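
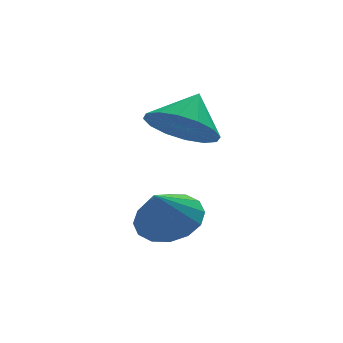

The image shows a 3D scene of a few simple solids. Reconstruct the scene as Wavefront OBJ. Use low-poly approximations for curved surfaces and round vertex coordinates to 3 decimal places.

v -1.507 -3.247 -1.093
v -0.651 -3.155 -0.625
v -2.053 -3.773 0.013
v -0.895 -2.719 -0.539
v -1.304 -2.424 -0.601
v -1.767 -2.351 -0.795
v -2.16 -2.517 -1.068
v -2.378 -2.879 -1.348
v -2.363 -3.34 -1.56
v -2.119 -3.776 -1.646
v -1.71 -4.07 -1.584
v -1.247 -4.144 -1.39
v -0.854 -3.978 -1.117
v -0.635 -3.615 -0.837
v -0.922 -2.407 1.795
v -0.207 -2.073 1.043
v -0.238 -1.733 2.745
v -0.607 -1.676 1.05
v -1.092 -1.474 1.257
v -1.532 -1.523 1.608
v -1.808 -1.809 2.009
v -1.846 -2.254 2.352
v -1.637 -2.741 2.547
v -1.236 -3.138 2.54
v -0.751 -3.339 2.334
v -0.312 -3.29 1.983
v -0.036 -3.005 1.582
v 0.003 -2.559 1.238
f 2 1 4
f 2 4 3
f 4 1 5
f 4 5 3
f 5 1 6
f 5 6 3
f 6 1 7
f 6 7 3
f 7 1 8
f 7 8 3
f 8 1 9
f 8 9 3
f 9 1 10
f 9 10 3
f 10 1 11
f 10 11 3
f 11 1 12
f 11 12 3
f 12 1 13
f 12 13 3
f 13 1 14
f 13 14 3
f 14 1 2
f 14 2 3
f 16 15 18
f 16 18 17
f 18 15 19
f 18 19 17
f 19 15 20
f 19 20 17
f 20 15 21
f 20 21 17
f 21 15 22
f 21 22 17
f 22 15 23
f 22 23 17
f 23 15 24
f 23 24 17
f 24 15 25
f 24 25 17
f 25 15 26
f 25 26 17
f 26 15 27
f 26 27 17
f 27 15 28
f 27 28 17
f 28 15 16
f 28 16 17



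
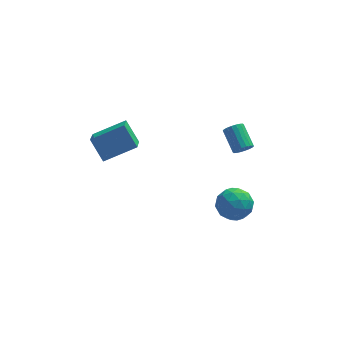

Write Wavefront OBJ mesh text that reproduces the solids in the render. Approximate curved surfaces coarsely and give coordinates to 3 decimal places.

v 1.725 -2.642 -2.83
v 2.696 -2.312 -3.291
v 2.544 -4.128 -2.169
v 3.515 -3.798 -2.63
v 3.08 -3.226 -1.764
v 2.574 -2.308 -2.172
v 2.666 -4.132 -3.288
v 2.16 -3.214 -3.696
v 3.278 -3.232 -3.574
v 3.534 -2.673 -2.632
v 1.706 -3.767 -2.828
v 1.962 -3.208 -1.886
v 2.139 -2.347 -3.118
v 3.101 -4.093 -2.342
v 2.846 -3.757 -1.833
v 3.417 -3.563 -2.104
v 2.067 -2.345 -2.461
v 2.638 -2.15 -2.732
v 2.864 -2.688 -1.834
v 2.602 -4.29 -2.728
v 3.173 -4.095 -2.999
v 1.823 -2.877 -3.356
v 2.394 -2.683 -3.627
v 2.376 -3.752 -3.626
v 3.052 -2.693 -3.555
v 3.533 -3.567 -3.167
v 3.034 -3.763 -3.554
v 2.736 -3.224 -3.794
v 3.202 -2.364 -3.002
v 3.684 -3.238 -2.614
v 3.428 -2.902 -2.105
v 3.13 -2.362 -2.345
v 3.544 -2.906 -3.168
v 1.556 -3.202 -2.846
v 2.038 -4.076 -2.458
v 2.11 -4.078 -3.115
v 1.812 -3.538 -3.355
v 1.707 -2.873 -2.293
v 2.188 -3.747 -1.905
v 2.504 -3.216 -1.666
v 2.206 -2.677 -1.906
v 1.696 -3.534 -2.292
v 3.724 1.916 -2.901
v 4.092 1.727 -2.413
v 3.643 3.036 -1.57
v 3.276 3.224 -2.059
v 4.27 1.887 -2.567
v 3.821 3.196 -1.725
v 4.339 2.053 -2.788
v 3.89 3.362 -1.945
v 4.287 2.192 -3.031
v 3.838 3.501 -2.189
v 4.123 2.276 -3.249
v 3.674 3.585 -2.406
v 3.881 2.289 -3.397
v 3.432 3.597 -2.555
v 3.607 2.227 -3.448
v 3.158 3.536 -2.605
v 3.357 2.104 -3.39
v 2.908 3.413 -2.547
v 3.179 1.944 -3.235
v 2.73 3.253 -2.393
v 3.11 1.778 -3.015
v 2.661 3.087 -2.172
v 3.162 1.639 -2.771
v 2.713 2.948 -1.929
v 3.326 1.555 -2.554
v 2.877 2.864 -1.711
v 3.568 1.543 -2.405
v 3.119 2.851 -1.563
v 3.842 1.604 -2.355
v 3.393 2.913 -1.512
v -5.006 1.646 -0.985
v -3.062 1.972 -0.152
v -4.804 3.302 -2.106
v -2.86 3.629 -1.272
v -4.34 0.751 -2.188
v -2.396 1.078 -1.354
v -4.138 2.408 -3.308
v -2.194 2.734 -2.475
f 1 38 17
f 38 12 41
f 17 41 6
f 38 41 17
f 1 17 13
f 17 6 18
f 13 18 2
f 17 18 13
f 1 13 22
f 13 2 23
f 22 23 8
f 13 23 22
f 1 22 34
f 22 8 37
f 34 37 11
f 22 37 34
f 1 34 38
f 34 11 42
f 38 42 12
f 34 42 38
f 2 18 29
f 18 6 32
f 29 32 10
f 18 32 29
f 6 41 19
f 41 12 40
f 19 40 5
f 41 40 19
f 12 42 39
f 42 11 35
f 39 35 3
f 42 35 39
f 11 37 36
f 37 8 24
f 36 24 7
f 37 24 36
f 8 23 28
f 23 2 25
f 28 25 9
f 23 25 28
f 4 30 16
f 30 10 31
f 16 31 5
f 30 31 16
f 4 16 14
f 16 5 15
f 14 15 3
f 16 15 14
f 4 14 21
f 14 3 20
f 21 20 7
f 14 20 21
f 4 21 26
f 21 7 27
f 26 27 9
f 21 27 26
f 4 26 30
f 26 9 33
f 30 33 10
f 26 33 30
f 5 31 19
f 31 10 32
f 19 32 6
f 31 32 19
f 3 15 39
f 15 5 40
f 39 40 12
f 15 40 39
f 7 20 36
f 20 3 35
f 36 35 11
f 20 35 36
f 9 27 28
f 27 7 24
f 28 24 8
f 27 24 28
f 10 33 29
f 33 9 25
f 29 25 2
f 33 25 29
f 44 43 47
f 44 47 45
f 45 47 48
f 45 48 46
f 47 43 49
f 47 49 48
f 48 49 50
f 48 50 46
f 49 43 51
f 49 51 50
f 50 51 52
f 50 52 46
f 51 43 53
f 51 53 52
f 52 53 54
f 52 54 46
f 53 43 55
f 53 55 54
f 54 55 56
f 54 56 46
f 55 43 57
f 55 57 56
f 56 57 58
f 56 58 46
f 57 43 59
f 57 59 58
f 58 59 60
f 58 60 46
f 59 43 61
f 59 61 60
f 60 61 62
f 60 62 46
f 61 43 63
f 61 63 62
f 62 63 64
f 62 64 46
f 63 43 65
f 63 65 64
f 64 65 66
f 64 66 46
f 65 43 67
f 65 67 66
f 66 67 68
f 66 68 46
f 67 43 69
f 67 69 68
f 68 69 70
f 68 70 46
f 69 43 71
f 69 71 70
f 70 71 72
f 70 72 46
f 71 43 44
f 71 44 72
f 72 44 45
f 72 45 46
f 74 76 73
f 77 74 73
f 73 76 75
f 75 77 73
f 74 80 76
f 78 74 77
f 78 80 74
f 76 80 75
f 79 77 75
f 75 80 79
f 79 78 77
f 80 78 79



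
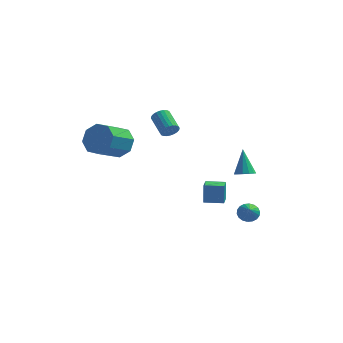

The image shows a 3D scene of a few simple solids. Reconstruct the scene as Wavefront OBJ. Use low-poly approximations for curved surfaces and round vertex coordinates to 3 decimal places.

v 3.733 -0.66 -3.986
v 4.043 -1.044 -4.453
v 3.907 -1.36 -3.294
v 4.27 -0.877 -4.342
v 4.39 -0.667 -4.159
v 4.38 -0.456 -3.943
v 4.242 -0.285 -3.735
v 4.003 -0.189 -3.577
v 3.711 -0.185 -3.499
v 3.422 -0.275 -3.518
v 3.196 -0.442 -3.63
v 3.075 -0.652 -3.812
v 3.085 -0.863 -4.029
v 3.224 -1.034 -4.237
v 3.463 -1.131 -4.395
v 3.755 -1.134 -4.472
v -3.456 -2.724 2.241
v -2.629 -3.379 1.971
v -3.476 -4.852 2.948
v -4.304 -4.196 3.219
v -2.496 -2.978 2.69
v -3.343 -4.451 3.667
v -2.926 -2.428 3.146
v -3.773 -3.901 4.124
v -3.667 -2.051 3.073
v -4.514 -3.524 4.05
v -4.284 -2.068 2.512
v -5.131 -3.541 3.489
v -4.417 -2.469 1.793
v -5.264 -3.942 2.77
v -3.987 -3.019 1.336
v -4.834 -4.492 2.314
v -3.246 -3.396 1.41
v -4.093 -4.869 2.387
v 0.759 1.144 -4.516
v 0.715 1.419 -3.216
v 0.698 2.14 -4.729
v 0.654 2.415 -3.428
v 1.986 1.225 -4.492
v 1.942 1.5 -3.191
v 1.925 2.221 -4.704
v 1.881 2.496 -3.404
v 3.36 0.215 -1.25
v 3.668 -0.255 -0.922
v 3.08 1.105 0.29
v 3.924 -0.01 -1.017
v 4.001 0.306 -1.185
v 3.875 0.593 -1.374
v 3.585 0.76 -1.523
v 3.225 0.755 -1.586
v 2.907 0.578 -1.542
v 2.733 0.286 -1.405
v 2.759 -0.028 -1.219
v 2.975 -0.265 -1.043
v 3.314 -0.35 -0.932
v -0.717 -1.565 2.849
v -0.348 -1.568 3.31
v -1.114 -0.478 3.931
v -1.483 -0.475 3.471
v -0.245 -1.416 3.171
v -1.011 -0.326 3.792
v -0.214 -1.287 2.982
v -0.98 -0.197 3.604
v -0.259 -1.2 2.774
v -1.025 -0.11 3.395
v -0.374 -1.169 2.577
v -1.141 -0.079 3.199
v -0.542 -1.198 2.422
v -1.308 -0.108 3.043
v -0.736 -1.283 2.331
v -1.502 -0.193 2.953
v -0.927 -1.411 2.32
v -1.693 -0.321 2.941
v -1.086 -1.562 2.389
v -1.852 -0.472 3.01
v -1.189 -1.714 2.528
v -1.955 -0.624 3.149
v -1.22 -1.843 2.716
v -1.986 -0.753 3.338
v -1.175 -1.93 2.925
v -1.941 -0.84 3.546
v -1.059 -1.961 3.121
v -1.826 -0.871 3.743
v -0.892 -1.932 3.277
v -1.658 -0.842 3.898
v -0.698 -1.847 3.367
v -1.464 -0.757 3.989
v -0.507 -1.719 3.379
v -1.273 -0.629 4
f 2 1 4
f 2 4 3
f 4 1 5
f 4 5 3
f 5 1 6
f 5 6 3
f 6 1 7
f 6 7 3
f 7 1 8
f 7 8 3
f 8 1 9
f 8 9 3
f 9 1 10
f 9 10 3
f 10 1 11
f 10 11 3
f 11 1 12
f 11 12 3
f 12 1 13
f 12 13 3
f 13 1 14
f 13 14 3
f 14 1 15
f 14 15 3
f 15 1 16
f 15 16 3
f 16 1 2
f 16 2 3
f 18 17 21
f 18 21 19
f 19 21 22
f 19 22 20
f 21 17 23
f 21 23 22
f 22 23 24
f 22 24 20
f 23 17 25
f 23 25 24
f 24 25 26
f 24 26 20
f 25 17 27
f 25 27 26
f 26 27 28
f 26 28 20
f 27 17 29
f 27 29 28
f 28 29 30
f 28 30 20
f 29 17 31
f 29 31 30
f 30 31 32
f 30 32 20
f 31 17 33
f 31 33 32
f 32 33 34
f 32 34 20
f 33 17 18
f 33 18 34
f 34 18 19
f 34 19 20
f 36 38 35
f 39 36 35
f 35 38 37
f 37 39 35
f 36 42 38
f 40 36 39
f 40 42 36
f 38 42 37
f 41 39 37
f 37 42 41
f 41 40 39
f 42 40 41
f 44 43 46
f 44 46 45
f 46 43 47
f 46 47 45
f 47 43 48
f 47 48 45
f 48 43 49
f 48 49 45
f 49 43 50
f 49 50 45
f 50 43 51
f 50 51 45
f 51 43 52
f 51 52 45
f 52 43 53
f 52 53 45
f 53 43 54
f 53 54 45
f 54 43 55
f 54 55 45
f 55 43 44
f 55 44 45
f 57 56 60
f 57 60 58
f 58 60 61
f 58 61 59
f 60 56 62
f 60 62 61
f 61 62 63
f 61 63 59
f 62 56 64
f 62 64 63
f 63 64 65
f 63 65 59
f 64 56 66
f 64 66 65
f 65 66 67
f 65 67 59
f 66 56 68
f 66 68 67
f 67 68 69
f 67 69 59
f 68 56 70
f 68 70 69
f 69 70 71
f 69 71 59
f 70 56 72
f 70 72 71
f 71 72 73
f 71 73 59
f 72 56 74
f 72 74 73
f 73 74 75
f 73 75 59
f 74 56 76
f 74 76 75
f 75 76 77
f 75 77 59
f 76 56 78
f 76 78 77
f 77 78 79
f 77 79 59
f 78 56 80
f 78 80 79
f 79 80 81
f 79 81 59
f 80 56 82
f 80 82 81
f 81 82 83
f 81 83 59
f 82 56 84
f 82 84 83
f 83 84 85
f 83 85 59
f 84 56 86
f 84 86 85
f 85 86 87
f 85 87 59
f 86 56 88
f 86 88 87
f 87 88 89
f 87 89 59
f 88 56 57
f 88 57 89
f 89 57 58
f 89 58 59



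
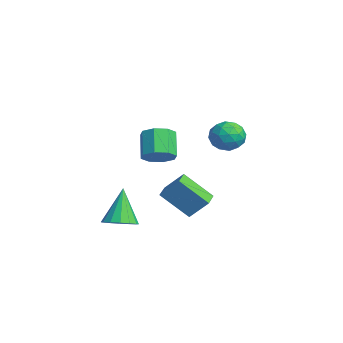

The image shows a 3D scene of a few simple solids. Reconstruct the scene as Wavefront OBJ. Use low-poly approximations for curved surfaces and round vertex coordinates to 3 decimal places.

v 3.03 0.502 -0.973
v 2.373 -0.645 0.249
v 2.217 0.993 -0.949
v 1.56 -0.154 0.273
v 3.5 1.234 -0.033
v 2.843 0.087 1.189
v 2.687 1.725 -0.009
v 2.03 0.578 1.213
v 2.555 -2.5 -1.129
v 3.259 -2.689 -0.753
v 1.745 -2.1 0.589
v 3.287 -2.273 -0.836
v 3.118 -1.919 -0.998
v 2.799 -1.72 -1.195
v 2.414 -1.73 -1.374
v 2.067 -1.946 -1.487
v 1.851 -2.311 -1.504
v 1.823 -2.726 -1.421
v 1.991 -3.081 -1.259
v 2.31 -3.28 -1.062
v 2.695 -3.27 -0.883
v 3.042 -3.053 -0.77
v 3.055 -0.883 2.847
v 3.641 -0.633 3.313
v 2.712 -0.366 4.339
v 2.125 -0.617 3.873
v 3.403 -0.187 2.981
v 2.473 0.08 4.007
v 2.96 -0.149 2.571
v 2.031 0.118 3.597
v 2.573 -0.542 2.322
v 1.644 -0.275 3.348
v 2.468 -1.134 2.381
v 1.539 -0.867 3.407
v 2.707 -1.58 2.713
v 1.777 -1.313 3.739
v 3.149 -1.618 3.123
v 2.22 -1.351 4.149
v 3.536 -1.225 3.372
v 2.607 -0.958 4.398
v 0.54 3.945 2.124
v 0.892 3.529 2.845
v -0.552 2.971 2.095
v -0.2 2.555 2.816
v -0.563 3.379 2.902
v 0.112 3.981 2.92
v 0.228 2.519 2.02
v 0.903 3.121 2.038
v 0.699 2.648 2.781
v 0.21 3.179 3.326
v 0.13 3.321 1.614
v -0.359 3.852 2.159
v 0.812 3.822 2.487
v -0.472 2.678 2.453
v -0.685 3.162 2.503
v -0.478 2.918 2.927
v 0.354 4.088 2.531
v 0.56 3.843 2.955
v -0.294 3.756 2.988
v -0.22 2.657 1.985
v -0.014 2.412 2.409
v 0.818 3.582 2.013
v 1.025 3.338 2.437
v 0.634 2.744 1.952
v 0.905 3.06 2.874
v 0.263 2.487 2.857
v 0.515 2.466 2.389
v 0.911 2.82 2.399
v 0.618 3.372 3.194
v -0.024 2.8 3.177
v -0.237 3.284 3.227
v 0.16 3.638 3.237
v 0.505 2.854 3.156
v 0.364 3.7 1.763
v -0.278 3.128 1.746
v 0.18 2.862 1.703
v 0.577 3.216 1.713
v 0.077 4.013 2.083
v -0.565 3.44 2.066
v -0.571 3.68 2.541
v -0.175 4.034 2.551
v -0.165 3.646 1.784
f 2 4 1
f 5 2 1
f 1 4 3
f 3 5 1
f 2 8 4
f 6 2 5
f 6 8 2
f 4 8 3
f 7 5 3
f 3 8 7
f 7 6 5
f 8 6 7
f 10 9 12
f 10 12 11
f 12 9 13
f 12 13 11
f 13 9 14
f 13 14 11
f 14 9 15
f 14 15 11
f 15 9 16
f 15 16 11
f 16 9 17
f 16 17 11
f 17 9 18
f 17 18 11
f 18 9 19
f 18 19 11
f 19 9 20
f 19 20 11
f 20 9 21
f 20 21 11
f 21 9 22
f 21 22 11
f 22 9 10
f 22 10 11
f 24 23 27
f 24 27 25
f 25 27 28
f 25 28 26
f 27 23 29
f 27 29 28
f 28 29 30
f 28 30 26
f 29 23 31
f 29 31 30
f 30 31 32
f 30 32 26
f 31 23 33
f 31 33 32
f 32 33 34
f 32 34 26
f 33 23 35
f 33 35 34
f 34 35 36
f 34 36 26
f 35 23 37
f 35 37 36
f 36 37 38
f 36 38 26
f 37 23 39
f 37 39 38
f 38 39 40
f 38 40 26
f 39 23 24
f 39 24 40
f 40 24 25
f 40 25 26
f 41 78 57
f 78 52 81
f 57 81 46
f 78 81 57
f 41 57 53
f 57 46 58
f 53 58 42
f 57 58 53
f 41 53 62
f 53 42 63
f 62 63 48
f 53 63 62
f 41 62 74
f 62 48 77
f 74 77 51
f 62 77 74
f 41 74 78
f 74 51 82
f 78 82 52
f 74 82 78
f 42 58 69
f 58 46 72
f 69 72 50
f 58 72 69
f 46 81 59
f 81 52 80
f 59 80 45
f 81 80 59
f 52 82 79
f 82 51 75
f 79 75 43
f 82 75 79
f 51 77 76
f 77 48 64
f 76 64 47
f 77 64 76
f 48 63 68
f 63 42 65
f 68 65 49
f 63 65 68
f 44 70 56
f 70 50 71
f 56 71 45
f 70 71 56
f 44 56 54
f 56 45 55
f 54 55 43
f 56 55 54
f 44 54 61
f 54 43 60
f 61 60 47
f 54 60 61
f 44 61 66
f 61 47 67
f 66 67 49
f 61 67 66
f 44 66 70
f 66 49 73
f 70 73 50
f 66 73 70
f 45 71 59
f 71 50 72
f 59 72 46
f 71 72 59
f 43 55 79
f 55 45 80
f 79 80 52
f 55 80 79
f 47 60 76
f 60 43 75
f 76 75 51
f 60 75 76
f 49 67 68
f 67 47 64
f 68 64 48
f 67 64 68
f 50 73 69
f 73 49 65
f 69 65 42
f 73 65 69



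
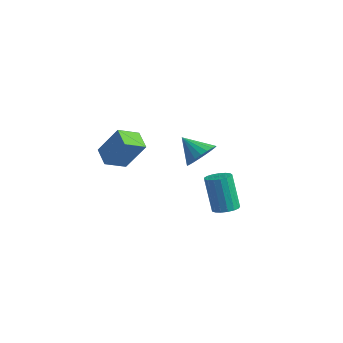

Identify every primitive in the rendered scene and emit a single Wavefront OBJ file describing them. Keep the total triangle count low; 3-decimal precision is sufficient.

v 4.221 1.323 -4.861
v 4.833 1.279 -4.679
v 4.291 1.274 -2.858
v 3.679 1.317 -3.039
v 4.782 1.581 -4.693
v 4.241 1.576 -2.872
v 4.602 1.823 -4.746
v 4.061 1.818 -2.924
v 4.335 1.951 -4.825
v 3.794 1.946 -3.003
v 4.042 1.935 -4.912
v 3.501 1.93 -3.091
v 3.79 1.779 -4.987
v 3.249 1.773 -3.166
v 3.636 1.518 -5.034
v 3.095 1.512 -3.212
v 3.616 1.212 -5.041
v 3.075 1.207 -3.219
v 3.735 0.932 -5.006
v 3.194 0.927 -3.185
v 3.965 0.741 -4.938
v 3.424 0.736 -3.117
v 4.253 0.684 -4.853
v 3.712 0.678 -3.031
v 4.534 0.772 -4.769
v 3.993 0.767 -2.948
v 4.743 0.987 -4.706
v 4.202 0.982 -2.885
v -2.774 -0.42 -3.344
v -1.895 0.082 -1.855
v -2.59 0.686 -3.825
v -1.712 1.188 -2.336
v -1.828 -0.768 -3.784
v -0.95 -0.266 -2.295
v -1.645 0.338 -4.265
v -0.766 0.84 -2.776
v 1.603 2.158 -2.849
v 2.202 1.965 -2.234
v 0.577 1.842 -1.951
v 2.144 2.322 -2.175
v 1.992 2.65 -2.233
v 1.774 2.893 -2.397
v 1.525 3.009 -2.64
v 1.291 2.977 -2.919
v 1.11 2.804 -3.186
v 1.014 2.519 -3.394
v 1.021 2.172 -3.509
v 1.128 1.822 -3.51
v 1.317 1.53 -3.396
v 1.555 1.347 -3.188
v 1.802 1.303 -2.921
v 2.015 1.408 -2.642
v 2.156 1.642 -2.399
f 2 1 5
f 2 5 3
f 3 5 6
f 3 6 4
f 5 1 7
f 5 7 6
f 6 7 8
f 6 8 4
f 7 1 9
f 7 9 8
f 8 9 10
f 8 10 4
f 9 1 11
f 9 11 10
f 10 11 12
f 10 12 4
f 11 1 13
f 11 13 12
f 12 13 14
f 12 14 4
f 13 1 15
f 13 15 14
f 14 15 16
f 14 16 4
f 15 1 17
f 15 17 16
f 16 17 18
f 16 18 4
f 17 1 19
f 17 19 18
f 18 19 20
f 18 20 4
f 19 1 21
f 19 21 20
f 20 21 22
f 20 22 4
f 21 1 23
f 21 23 22
f 22 23 24
f 22 24 4
f 23 1 25
f 23 25 24
f 24 25 26
f 24 26 4
f 25 1 27
f 25 27 26
f 26 27 28
f 26 28 4
f 27 1 2
f 27 2 28
f 28 2 3
f 28 3 4
f 30 32 29
f 33 30 29
f 29 32 31
f 31 33 29
f 30 36 32
f 34 30 33
f 34 36 30
f 32 36 31
f 35 33 31
f 31 36 35
f 35 34 33
f 36 34 35
f 38 37 40
f 38 40 39
f 40 37 41
f 40 41 39
f 41 37 42
f 41 42 39
f 42 37 43
f 42 43 39
f 43 37 44
f 43 44 39
f 44 37 45
f 44 45 39
f 45 37 46
f 45 46 39
f 46 37 47
f 46 47 39
f 47 37 48
f 47 48 39
f 48 37 49
f 48 49 39
f 49 37 50
f 49 50 39
f 50 37 51
f 50 51 39
f 51 37 52
f 51 52 39
f 52 37 53
f 52 53 39
f 53 37 38
f 53 38 39



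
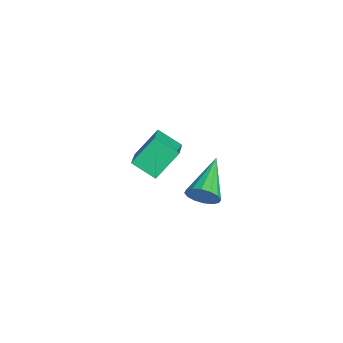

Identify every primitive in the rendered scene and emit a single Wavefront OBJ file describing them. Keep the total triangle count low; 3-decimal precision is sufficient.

v -1.074 0.372 -0.788
v -0.785 0.594 -0.298
v -2.526 0.988 -0.212
v -0.772 0.825 -0.513
v -0.84 0.935 -0.801
v -0.97 0.894 -1.086
v -1.128 0.714 -1.291
v -1.271 0.441 -1.361
v -1.362 0.15 -1.278
v -1.375 -0.081 -1.063
v -1.307 -0.191 -0.775
v -1.177 -0.15 -0.491
v -1.019 0.031 -0.286
v -0.876 0.303 -0.215
v -0.211 -1.849 2.46
v -0.544 -1.099 3.307
v 0.18 -1.147 1.992
v -0.152 -0.397 2.839
v 0.832 -2.043 3.041
v 0.5 -1.293 3.888
v 1.224 -1.341 2.573
v 0.891 -0.591 3.42
f 2 1 4
f 2 4 3
f 4 1 5
f 4 5 3
f 5 1 6
f 5 6 3
f 6 1 7
f 6 7 3
f 7 1 8
f 7 8 3
f 8 1 9
f 8 9 3
f 9 1 10
f 9 10 3
f 10 1 11
f 10 11 3
f 11 1 12
f 11 12 3
f 12 1 13
f 12 13 3
f 13 1 14
f 13 14 3
f 14 1 2
f 14 2 3
f 16 18 15
f 19 16 15
f 15 18 17
f 17 19 15
f 16 22 18
f 20 16 19
f 20 22 16
f 18 22 17
f 21 19 17
f 17 22 21
f 21 20 19
f 22 20 21



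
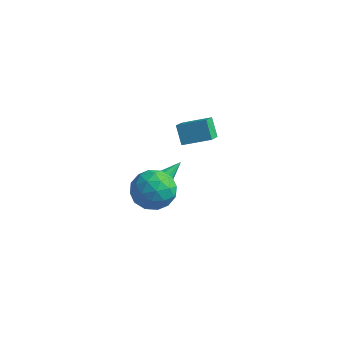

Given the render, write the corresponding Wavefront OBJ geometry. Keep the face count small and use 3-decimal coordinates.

v -3.38 -3.766 -1.09
v -2.706 -2.723 -1.245
v -1.674 -4.837 -0.875
v -1 -3.794 -1.03
v -1.686 -3.947 0.005
v -2.74 -3.286 -0.128
v -1.64 -4.274 -1.992
v -2.694 -3.613 -2.125
v -1.63 -3.037 -1.802
v -1.659 -2.835 -0.568
v -2.721 -4.725 -1.552
v -2.75 -4.523 -0.318
v -3.192 -3.151 -1.186
v -1.188 -4.409 -0.934
v -1.591 -4.499 -0.325
v -1.195 -3.887 -0.416
v -3.213 -3.482 -0.529
v -2.816 -2.869 -0.62
v -2.217 -3.588 0.114
v -1.564 -4.691 -1.5
v -1.167 -4.078 -1.591
v -3.185 -3.673 -1.704
v -2.789 -3.061 -1.795
v -2.163 -3.972 -2.234
v -2.164 -2.722 -1.605
v -1.162 -3.351 -1.479
v -1.538 -3.634 -2.044
v -2.157 -3.245 -2.122
v -2.181 -2.604 -0.879
v -1.179 -3.233 -0.753
v -1.582 -3.323 -0.145
v -2.201 -2.934 -0.223
v -1.549 -2.788 -1.207
v -3.201 -4.327 -1.367
v -2.199 -4.956 -1.241
v -2.179 -4.626 -1.897
v -2.798 -4.237 -1.975
v -3.218 -4.209 -0.641
v -2.216 -4.838 -0.515
v -2.223 -4.315 0.002
v -2.842 -3.926 -0.076
v -2.831 -4.772 -0.913
v -4.043 1.66 -0.856
v -2.657 2.369 -0.34
v -4.36 2.863 -1.657
v -2.974 3.572 -1.142
v -3.426 1.168 -1.838
v -2.04 1.877 -1.323
v -3.743 2.371 -2.64
v -2.357 3.08 -2.124
v -3.556 -0.61 -3.371
v -3.332 -0.41 -3.856
v -3.144 0.59 -2.689
v -3.704 -0.3 -3.826
v -4.007 -0.334 -3.583
v -4.099 -0.497 -3.241
v -3.937 -0.713 -2.96
v -3.596 -0.88 -2.872
v -3.236 -0.921 -3.017
v -3.026 -0.816 -3.328
v -3.064 -0.614 -3.66
f 1 38 17
f 38 12 41
f 17 41 6
f 38 41 17
f 1 17 13
f 17 6 18
f 13 18 2
f 17 18 13
f 1 13 22
f 13 2 23
f 22 23 8
f 13 23 22
f 1 22 34
f 22 8 37
f 34 37 11
f 22 37 34
f 1 34 38
f 34 11 42
f 38 42 12
f 34 42 38
f 2 18 29
f 18 6 32
f 29 32 10
f 18 32 29
f 6 41 19
f 41 12 40
f 19 40 5
f 41 40 19
f 12 42 39
f 42 11 35
f 39 35 3
f 42 35 39
f 11 37 36
f 37 8 24
f 36 24 7
f 37 24 36
f 8 23 28
f 23 2 25
f 28 25 9
f 23 25 28
f 4 30 16
f 30 10 31
f 16 31 5
f 30 31 16
f 4 16 14
f 16 5 15
f 14 15 3
f 16 15 14
f 4 14 21
f 14 3 20
f 21 20 7
f 14 20 21
f 4 21 26
f 21 7 27
f 26 27 9
f 21 27 26
f 4 26 30
f 26 9 33
f 30 33 10
f 26 33 30
f 5 31 19
f 31 10 32
f 19 32 6
f 31 32 19
f 3 15 39
f 15 5 40
f 39 40 12
f 15 40 39
f 7 20 36
f 20 3 35
f 36 35 11
f 20 35 36
f 9 27 28
f 27 7 24
f 28 24 8
f 27 24 28
f 10 33 29
f 33 9 25
f 29 25 2
f 33 25 29
f 44 46 43
f 47 44 43
f 43 46 45
f 45 47 43
f 44 50 46
f 48 44 47
f 48 50 44
f 46 50 45
f 49 47 45
f 45 50 49
f 49 48 47
f 50 48 49
f 52 51 54
f 52 54 53
f 54 51 55
f 54 55 53
f 55 51 56
f 55 56 53
f 56 51 57
f 56 57 53
f 57 51 58
f 57 58 53
f 58 51 59
f 58 59 53
f 59 51 60
f 59 60 53
f 60 51 61
f 60 61 53
f 61 51 52
f 61 52 53



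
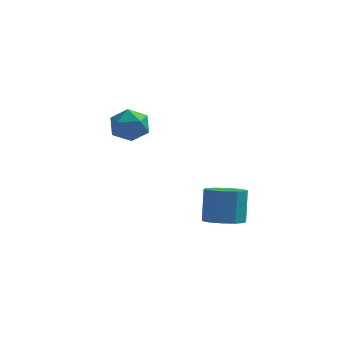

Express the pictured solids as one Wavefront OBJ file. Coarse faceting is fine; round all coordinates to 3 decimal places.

v 3.704 -1.702 -2.094
v 4.636 -1.188 -2.199
v 4.509 -0.584 -0.37
v 3.576 -1.098 -0.266
v 4.153 -0.771 -2.371
v 4.025 -0.167 -0.542
v 3.497 -0.709 -2.437
v 3.37 -0.105 -0.608
v 2.921 -1.027 -2.372
v 2.793 -0.423 -0.543
v 2.644 -1.603 -2.201
v 2.516 -0.999 -0.373
v 2.771 -2.216 -1.99
v 2.644 -1.612 -0.161
v 3.255 -2.633 -1.818
v 3.127 -2.029 0.011
v 3.91 -2.695 -1.752
v 3.783 -2.091 0.077
v 4.487 -2.377 -1.817
v 4.359 -1.773 0.012
v 4.764 -1.801 -1.987
v 4.636 -1.197 -0.159
v -2.774 2.517 2.623
v -2.088 2.537 1.718
v -2.672 0.683 2.662
v -1.986 0.703 1.757
v -1.618 1.096 2.757
v -1.681 2.229 2.733
v -3.079 0.991 1.647
v -3.142 2.124 1.623
v -2.277 1.593 1.115
v -1.374 1.658 1.801
v -3.386 1.562 2.579
v -2.483 1.627 3.265
f 2 1 5
f 2 5 3
f 3 5 6
f 3 6 4
f 5 1 7
f 5 7 6
f 6 7 8
f 6 8 4
f 7 1 9
f 7 9 8
f 8 9 10
f 8 10 4
f 9 1 11
f 9 11 10
f 10 11 12
f 10 12 4
f 11 1 13
f 11 13 12
f 12 13 14
f 12 14 4
f 13 1 15
f 13 15 14
f 14 15 16
f 14 16 4
f 15 1 17
f 15 17 16
f 16 17 18
f 16 18 4
f 17 1 19
f 17 19 18
f 18 19 20
f 18 20 4
f 19 1 21
f 19 21 20
f 20 21 22
f 20 22 4
f 21 1 2
f 21 2 22
f 22 2 3
f 22 3 4
f 23 34 28
f 23 28 24
f 23 24 30
f 23 30 33
f 23 33 34
f 24 28 32
f 28 34 27
f 34 33 25
f 33 30 29
f 30 24 31
f 26 32 27
f 26 27 25
f 26 25 29
f 26 29 31
f 26 31 32
f 27 32 28
f 25 27 34
f 29 25 33
f 31 29 30
f 32 31 24



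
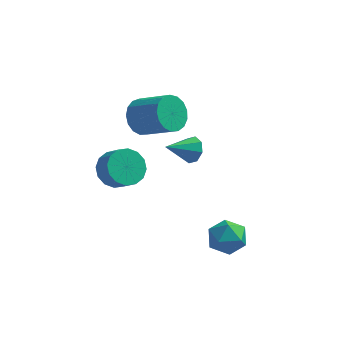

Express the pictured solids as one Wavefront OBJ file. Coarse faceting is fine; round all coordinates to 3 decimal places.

v -2.882 1.3 1.112
v -2.417 2.078 0.794
v -0.933 1.557 1.691
v -1.398 0.78 2.008
v -2.607 2.217 1.189
v -1.123 1.696 2.086
v -2.86 2.146 1.566
v -1.376 1.625 2.463
v -3.118 1.881 1.839
v -1.634 1.36 2.736
v -3.321 1.483 1.945
v -1.838 0.963 2.842
v -3.425 1.044 1.86
v -1.941 0.523 2.757
v -3.403 0.663 1.604
v -1.92 0.142 2.501
v -3.263 0.428 1.235
v -1.779 -0.093 2.132
v -3.035 0.393 0.838
v -1.551 -0.128 1.735
v -2.772 0.566 0.503
v -1.288 0.045 1.4
v -2.534 0.907 0.308
v -1.05 0.386 1.205
v -2.376 1.338 0.297
v -0.892 0.818 1.194
v -2.333 1.761 0.472
v -0.85 1.24 1.369
v -3.575 -0.62 -1.01
v -3.096 -1.008 -1.747
v -2.466 -1.447 -1.106
v -2.945 -1.06 -0.37
v -2.874 -0.571 -1.665
v -2.244 -1.01 -1.024
v -2.84 -0.147 -1.407
v -2.211 -0.586 -0.766
v -3.003 0.15 -1.044
v -2.373 -0.289 -0.403
v -3.319 0.241 -0.671
v -2.69 -0.199 -0.03
v -3.704 0.1 -0.389
v -3.074 -0.339 0.251
v -4.054 -0.233 -0.274
v -3.424 -0.672 0.367
v -4.276 -0.67 -0.356
v -3.646 -1.109 0.285
v -4.309 -1.094 -0.614
v -3.68 -1.533 0.027
v -4.147 -1.391 -0.977
v -3.517 -1.83 -0.336
v -3.83 -1.481 -1.35
v -3.201 -1.921 -0.709
v -3.446 -1.341 -1.631
v -2.816 -1.78 -0.991
v 1.292 -3.297 -2.084
v 1.712 -3.067 -1.292
v 2.208 -4.473 -2.228
v 2.628 -4.243 -1.436
v 1.758 -4.558 -1.424
v 1.192 -3.831 -1.335
v 2.728 -3.709 -2.185
v 2.162 -2.982 -2.096
v 2.6 -3.322 -1.355
v 2 -3.847 -0.884
v 1.92 -3.693 -2.636
v 1.32 -4.218 -2.165
v -0.726 1.674 -1.009
v -0.309 1.685 -0.422
v -1.714 0.786 -0.291
v -0.679 2.093 -0.426
v -1.076 2.256 -0.772
v -1.268 2.078 -1.257
v -1.142 1.662 -1.596
v -0.772 1.254 -1.592
v -0.375 1.091 -1.246
v -0.183 1.27 -0.761
f 2 1 5
f 2 5 3
f 3 5 6
f 3 6 4
f 5 1 7
f 5 7 6
f 6 7 8
f 6 8 4
f 7 1 9
f 7 9 8
f 8 9 10
f 8 10 4
f 9 1 11
f 9 11 10
f 10 11 12
f 10 12 4
f 11 1 13
f 11 13 12
f 12 13 14
f 12 14 4
f 13 1 15
f 13 15 14
f 14 15 16
f 14 16 4
f 15 1 17
f 15 17 16
f 16 17 18
f 16 18 4
f 17 1 19
f 17 19 18
f 18 19 20
f 18 20 4
f 19 1 21
f 19 21 20
f 20 21 22
f 20 22 4
f 21 1 23
f 21 23 22
f 22 23 24
f 22 24 4
f 23 1 25
f 23 25 24
f 24 25 26
f 24 26 4
f 25 1 27
f 25 27 26
f 26 27 28
f 26 28 4
f 27 1 2
f 27 2 28
f 28 2 3
f 28 3 4
f 30 29 33
f 30 33 31
f 31 33 34
f 31 34 32
f 33 29 35
f 33 35 34
f 34 35 36
f 34 36 32
f 35 29 37
f 35 37 36
f 36 37 38
f 36 38 32
f 37 29 39
f 37 39 38
f 38 39 40
f 38 40 32
f 39 29 41
f 39 41 40
f 40 41 42
f 40 42 32
f 41 29 43
f 41 43 42
f 42 43 44
f 42 44 32
f 43 29 45
f 43 45 44
f 44 45 46
f 44 46 32
f 45 29 47
f 45 47 46
f 46 47 48
f 46 48 32
f 47 29 49
f 47 49 48
f 48 49 50
f 48 50 32
f 49 29 51
f 49 51 50
f 50 51 52
f 50 52 32
f 51 29 53
f 51 53 52
f 52 53 54
f 52 54 32
f 53 29 30
f 53 30 54
f 54 30 31
f 54 31 32
f 55 66 60
f 55 60 56
f 55 56 62
f 55 62 65
f 55 65 66
f 56 60 64
f 60 66 59
f 66 65 57
f 65 62 61
f 62 56 63
f 58 64 59
f 58 59 57
f 58 57 61
f 58 61 63
f 58 63 64
f 59 64 60
f 57 59 66
f 61 57 65
f 63 61 62
f 64 63 56
f 68 67 70
f 68 70 69
f 70 67 71
f 70 71 69
f 71 67 72
f 71 72 69
f 72 67 73
f 72 73 69
f 73 67 74
f 73 74 69
f 74 67 75
f 74 75 69
f 75 67 76
f 75 76 69
f 76 67 68
f 76 68 69



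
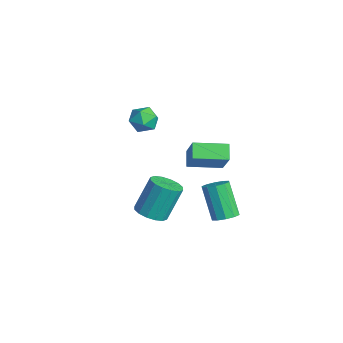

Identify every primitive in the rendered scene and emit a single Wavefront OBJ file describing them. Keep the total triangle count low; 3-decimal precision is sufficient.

v 3.311 -3.936 -2.586
v 4.153 -3.598 -2.663
v 3.95 -2.666 -0.792
v 3.109 -3.004 -0.714
v 3.872 -3.272 -2.855
v 3.67 -2.34 -0.984
v 3.441 -3.124 -2.976
v 3.239 -2.192 -1.104
v 2.976 -3.194 -2.991
v 2.773 -2.262 -1.12
v 2.6 -3.462 -2.898
v 2.398 -2.53 -1.027
v 2.415 -3.857 -2.722
v 2.212 -2.926 -0.85
v 2.47 -4.274 -2.508
v 2.267 -3.342 -0.637
v 2.75 -4.6 -2.316
v 2.548 -3.668 -0.445
v 3.181 -4.748 -2.196
v 2.979 -3.816 -0.324
v 3.647 -4.678 -2.18
v 3.444 -3.746 -0.309
v 4.022 -4.41 -2.273
v 3.82 -3.478 -0.402
v 4.208 -4.014 -2.45
v 4.005 -3.083 -0.578
v -1.976 -0.062 -3.69
v -2.758 0.225 -3.034
v -1.482 1.83 -3.929
v -2.264 2.117 -3.272
v -0.696 -0.197 -2.108
v -1.478 0.09 -1.451
v -0.202 1.695 -2.346
v -0.984 1.982 -1.69
v -4.104 -1.402 0.029
v -3.199 -1.331 -0.15
v -4.241 -2.409 -1.07
v -3.336 -2.338 -1.249
v -3.623 -2.732 -0.462
v -3.538 -2.109 0.217
v -3.902 -1.631 -1.437
v -3.817 -1.008 -0.758
v -3.074 -1.472 -1.056
v -2.902 -2.153 -0.453
v -4.538 -1.587 -0.767
v -4.366 -2.268 -0.164
v 3.162 0.174 -4.114
v 3.768 0.421 -3.728
v 2.665 0.272 -1.9
v 2.058 0.026 -2.286
v 3.513 0.795 -3.851
v 2.409 0.646 -2.024
v 3.123 0.933 -4.075
v 2.02 0.784 -2.248
v 2.749 0.78 -4.314
v 1.645 0.631 -2.486
v 2.532 0.397 -4.476
v 1.428 0.248 -2.648
v 2.555 -0.072 -4.5
v 1.452 -0.221 -2.672
v 2.811 -0.446 -4.376
v 1.707 -0.595 -2.549
v 3.2 -0.584 -4.152
v 2.097 -0.733 -2.325
v 3.575 -0.431 -3.914
v 2.471 -0.58 -2.086
v 3.792 -0.048 -3.752
v 2.688 -0.197 -1.924
f 2 1 5
f 2 5 3
f 3 5 6
f 3 6 4
f 5 1 7
f 5 7 6
f 6 7 8
f 6 8 4
f 7 1 9
f 7 9 8
f 8 9 10
f 8 10 4
f 9 1 11
f 9 11 10
f 10 11 12
f 10 12 4
f 11 1 13
f 11 13 12
f 12 13 14
f 12 14 4
f 13 1 15
f 13 15 14
f 14 15 16
f 14 16 4
f 15 1 17
f 15 17 16
f 16 17 18
f 16 18 4
f 17 1 19
f 17 19 18
f 18 19 20
f 18 20 4
f 19 1 21
f 19 21 20
f 20 21 22
f 20 22 4
f 21 1 23
f 21 23 22
f 22 23 24
f 22 24 4
f 23 1 25
f 23 25 24
f 24 25 26
f 24 26 4
f 25 1 2
f 25 2 26
f 26 2 3
f 26 3 4
f 28 30 27
f 31 28 27
f 27 30 29
f 29 31 27
f 28 34 30
f 32 28 31
f 32 34 28
f 30 34 29
f 33 31 29
f 29 34 33
f 33 32 31
f 34 32 33
f 35 46 40
f 35 40 36
f 35 36 42
f 35 42 45
f 35 45 46
f 36 40 44
f 40 46 39
f 46 45 37
f 45 42 41
f 42 36 43
f 38 44 39
f 38 39 37
f 38 37 41
f 38 41 43
f 38 43 44
f 39 44 40
f 37 39 46
f 41 37 45
f 43 41 42
f 44 43 36
f 48 47 51
f 48 51 49
f 49 51 52
f 49 52 50
f 51 47 53
f 51 53 52
f 52 53 54
f 52 54 50
f 53 47 55
f 53 55 54
f 54 55 56
f 54 56 50
f 55 47 57
f 55 57 56
f 56 57 58
f 56 58 50
f 57 47 59
f 57 59 58
f 58 59 60
f 58 60 50
f 59 47 61
f 59 61 60
f 60 61 62
f 60 62 50
f 61 47 63
f 61 63 62
f 62 63 64
f 62 64 50
f 63 47 65
f 63 65 64
f 64 65 66
f 64 66 50
f 65 47 67
f 65 67 66
f 66 67 68
f 66 68 50
f 67 47 48
f 67 48 68
f 68 48 49
f 68 49 50



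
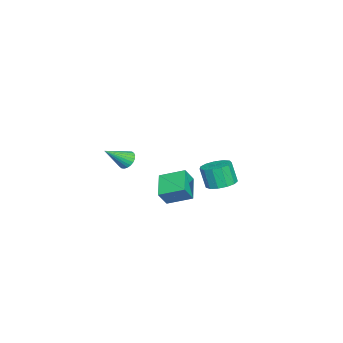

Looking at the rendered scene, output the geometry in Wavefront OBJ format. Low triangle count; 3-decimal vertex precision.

v 0.675 -0.158 -2.199
v -0.751 -0.505 -1.537
v 0.593 1.278 -1.622
v -0.833 0.931 -0.96
v 1.173 -0.491 -1.3
v -0.253 -0.838 -0.638
v 1.091 0.945 -0.723
v -0.335 0.598 -0.061
v -3.703 1.805 -2.828
v -2.971 2.299 -2.57
v -3.165 1.889 -1.235
v -3.897 1.395 -1.492
v -3.381 2.615 -2.532
v -3.575 2.205 -1.197
v -3.893 2.673 -2.589
v -4.087 2.263 -1.253
v -4.345 2.456 -2.721
v -4.538 2.046 -1.386
v -4.593 2.032 -2.887
v -4.786 1.622 -1.552
v -4.559 1.536 -3.034
v -4.752 1.126 -1.699
v -4.253 1.126 -3.116
v -4.446 0.716 -1.781
v -3.772 0.931 -3.106
v -3.966 0.521 -1.771
v -3.27 1.014 -3.008
v -3.463 0.604 -1.673
v -2.905 1.348 -2.852
v -3.099 0.938 -1.517
v -2.794 1.827 -2.689
v -2.987 1.417 -1.354
v 3.336 -1.546 2.405
v 3.715 -1.092 2.506
v 4.184 -2.474 3.395
v 3.557 -1.057 2.674
v 3.364 -1.097 2.802
v 3.168 -1.205 2.869
v 2.997 -1.365 2.865
v 2.877 -1.552 2.792
v 2.828 -1.739 2.659
v 2.856 -1.896 2.488
v 2.957 -2 2.304
v 3.116 -2.035 2.135
v 3.308 -1.995 2.008
v 3.505 -1.887 1.941
v 3.676 -1.727 1.945
v 3.795 -1.54 2.018
v 3.844 -1.353 2.151
v 3.816 -1.196 2.322
f 2 4 1
f 5 2 1
f 1 4 3
f 3 5 1
f 2 8 4
f 6 2 5
f 6 8 2
f 4 8 3
f 7 5 3
f 3 8 7
f 7 6 5
f 8 6 7
f 10 9 13
f 10 13 11
f 11 13 14
f 11 14 12
f 13 9 15
f 13 15 14
f 14 15 16
f 14 16 12
f 15 9 17
f 15 17 16
f 16 17 18
f 16 18 12
f 17 9 19
f 17 19 18
f 18 19 20
f 18 20 12
f 19 9 21
f 19 21 20
f 20 21 22
f 20 22 12
f 21 9 23
f 21 23 22
f 22 23 24
f 22 24 12
f 23 9 25
f 23 25 24
f 24 25 26
f 24 26 12
f 25 9 27
f 25 27 26
f 26 27 28
f 26 28 12
f 27 9 29
f 27 29 28
f 28 29 30
f 28 30 12
f 29 9 31
f 29 31 30
f 30 31 32
f 30 32 12
f 31 9 10
f 31 10 32
f 32 10 11
f 32 11 12
f 34 33 36
f 34 36 35
f 36 33 37
f 36 37 35
f 37 33 38
f 37 38 35
f 38 33 39
f 38 39 35
f 39 33 40
f 39 40 35
f 40 33 41
f 40 41 35
f 41 33 42
f 41 42 35
f 42 33 43
f 42 43 35
f 43 33 44
f 43 44 35
f 44 33 45
f 44 45 35
f 45 33 46
f 45 46 35
f 46 33 47
f 46 47 35
f 47 33 48
f 47 48 35
f 48 33 49
f 48 49 35
f 49 33 50
f 49 50 35
f 50 33 34
f 50 34 35



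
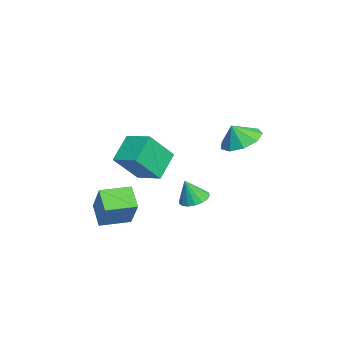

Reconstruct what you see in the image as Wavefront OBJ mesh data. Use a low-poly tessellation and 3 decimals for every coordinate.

v -0.903 -0.662 -1.082
v -2.077 -0.027 -0.028
v 0.016 0.441 -0.722
v -1.157 1.075 0.332
v -0.143 -1.795 0.448
v -1.316 -1.161 1.502
v 0.777 -0.693 0.808
v -0.397 -0.058 1.862
v 0.889 4.186 2.213
v 1.692 4.878 2.469
v 0.991 3.714 3.167
v 1.035 5.16 2.679
v 0.309 4.987 2.671
v -0.145 4.44 2.449
v -0.115 3.773 2.116
v 0.384 3.3 1.828
v 1.12 3.241 1.721
v 1.747 3.625 1.843
v 1.973 4.271 2.138
v -3.036 2.07 -3.543
v -2.315 1.759 -3.741
v -2.884 1.59 -2.237
v -2.231 2.117 -3.619
v -2.332 2.465 -3.48
v -2.594 2.722 -3.355
v -2.957 2.829 -3.274
v -3.339 2.763 -3.254
v -3.651 2.538 -3.3
v -3.822 2.205 -3.402
v -3.813 1.842 -3.536
v -3.626 1.531 -3.672
v -3.304 1.343 -3.779
v -2.921 1.322 -3.831
v -2.564 1.472 -3.818
v -1.093 -2.811 -3.087
v 0.233 -2.447 -1.408
v -1.549 -1.288 -3.057
v -0.223 -0.924 -1.378
v -0.097 -2.496 -3.942
v 1.229 -2.132 -2.263
v -0.553 -0.973 -3.912
v 0.773 -0.609 -2.233
f 2 4 1
f 5 2 1
f 1 4 3
f 3 5 1
f 2 8 4
f 6 2 5
f 6 8 2
f 4 8 3
f 7 5 3
f 3 8 7
f 7 6 5
f 8 6 7
f 10 9 12
f 10 12 11
f 12 9 13
f 12 13 11
f 13 9 14
f 13 14 11
f 14 9 15
f 14 15 11
f 15 9 16
f 15 16 11
f 16 9 17
f 16 17 11
f 17 9 18
f 17 18 11
f 18 9 19
f 18 19 11
f 19 9 10
f 19 10 11
f 21 20 23
f 21 23 22
f 23 20 24
f 23 24 22
f 24 20 25
f 24 25 22
f 25 20 26
f 25 26 22
f 26 20 27
f 26 27 22
f 27 20 28
f 27 28 22
f 28 20 29
f 28 29 22
f 29 20 30
f 29 30 22
f 30 20 31
f 30 31 22
f 31 20 32
f 31 32 22
f 32 20 33
f 32 33 22
f 33 20 34
f 33 34 22
f 34 20 21
f 34 21 22
f 36 38 35
f 39 36 35
f 35 38 37
f 37 39 35
f 36 42 38
f 40 36 39
f 40 42 36
f 38 42 37
f 41 39 37
f 37 42 41
f 41 40 39
f 42 40 41



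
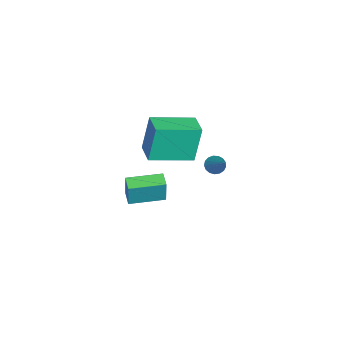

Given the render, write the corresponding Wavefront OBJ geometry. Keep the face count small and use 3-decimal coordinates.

v 0.266 -3.589 -4.155
v 0.514 -3.476 -2.802
v -0.679 -2.01 -4.114
v -0.431 -1.898 -2.761
v 0.971 -3.162 -4.319
v 1.219 -3.05 -2.966
v 0.026 -1.584 -4.278
v 0.274 -1.471 -2.925
v 2.532 1.724 1.101
v 2.903 1.405 0.958
v 3.708 2.536 2.339
v 2.929 1.596 0.808
v 2.865 1.816 0.725
v 2.724 2.015 0.729
v 2.539 2.148 0.817
v 2.353 2.184 0.971
v 2.207 2.114 1.154
v 2.137 1.955 1.326
v 2.156 1.743 1.445
v 2.262 1.527 1.486
v 2.43 1.356 1.439
v 2.621 1.27 1.315
v 2.792 1.287 1.141
v 2.613 -1.788 1.444
v 2.342 -1.511 3.426
v 1.42 0.002 1.031
v 1.149 0.279 3.013
v 3.631 -1.099 1.487
v 3.36 -0.822 3.469
v 2.438 0.691 1.074
v 2.167 0.968 3.056
f 2 4 1
f 5 2 1
f 1 4 3
f 3 5 1
f 2 8 4
f 6 2 5
f 6 8 2
f 4 8 3
f 7 5 3
f 3 8 7
f 7 6 5
f 8 6 7
f 10 9 12
f 10 12 11
f 12 9 13
f 12 13 11
f 13 9 14
f 13 14 11
f 14 9 15
f 14 15 11
f 15 9 16
f 15 16 11
f 16 9 17
f 16 17 11
f 17 9 18
f 17 18 11
f 18 9 19
f 18 19 11
f 19 9 20
f 19 20 11
f 20 9 21
f 20 21 11
f 21 9 22
f 21 22 11
f 22 9 23
f 22 23 11
f 23 9 10
f 23 10 11
f 25 27 24
f 28 25 24
f 24 27 26
f 26 28 24
f 25 31 27
f 29 25 28
f 29 31 25
f 27 31 26
f 30 28 26
f 26 31 30
f 30 29 28
f 31 29 30



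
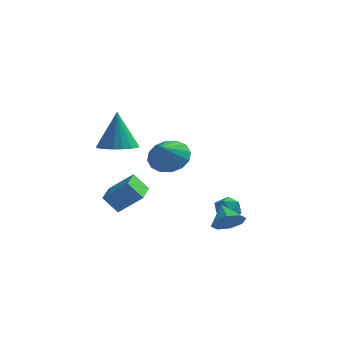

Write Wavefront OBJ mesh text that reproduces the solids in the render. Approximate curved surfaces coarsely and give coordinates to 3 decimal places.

v -1.503 1.033 -3.435
v -2.215 0.906 -2.566
v -1.819 2.683 -3.453
v -2.53 2.556 -2.584
v -0.35 1.264 -2.456
v -1.061 1.137 -1.587
v -0.665 2.914 -2.474
v -1.377 2.787 -1.605
v -0.834 -0.67 1.329
v -0.274 -1.442 1.508
v -0.986 -0.31 3.351
v 0.013 -1.121 1.473
v 0.132 -0.711 1.409
v 0.06 -0.293 1.329
v -0.19 0.051 1.249
v -0.566 0.251 1.185
v -0.996 0.269 1.149
v -1.394 0.101 1.149
v -1.681 -0.219 1.185
v -1.8 -0.629 1.249
v -1.728 -1.047 1.329
v -1.479 -1.391 1.409
v -1.102 -1.591 1.473
v -0.672 -1.609 1.508
v 2.776 4.358 -3.112
v 3.258 4.586 -3.634
v 2.502 3.394 -3.786
v 2.984 3.622 -4.308
v 3.236 3.379 -3.649
v 3.405 3.975 -3.232
v 2.355 4.005 -4.188
v 2.524 4.601 -3.771
v 2.998 4.368 -4.299
v 3.542 3.981 -3.966
v 2.218 3.999 -3.454
v 2.762 3.612 -3.121
v -0.161 4.326 -0.82
v 0.85 4.547 -0.513
v -0.219 3.254 0.14
v 0.526 4.861 -0.182
v 0.018 5.031 -0.023
v -0.538 5.012 -0.077
v -0.993 4.809 -0.33
v -1.225 4.477 -0.715
v -1.172 4.104 -1.128
v -0.849 3.79 -1.459
v -0.34 3.62 -1.618
v 0.216 3.639 -1.564
v 0.671 3.842 -1.31
v 0.903 4.174 -0.925
v 3.996 0.514 -3.162
v 4.442 1.161 -3.43
v 3.424 1.226 -2.398
v 3.905 1.083 -3.76
v 3.421 0.671 -3.739
v 3.274 0.168 -3.38
v 3.55 -0.132 -2.894
v 4.087 -0.054 -2.564
v 4.571 0.357 -2.584
v 4.718 0.86 -2.943
f 2 4 1
f 5 2 1
f 1 4 3
f 3 5 1
f 2 8 4
f 6 2 5
f 6 8 2
f 4 8 3
f 7 5 3
f 3 8 7
f 7 6 5
f 8 6 7
f 10 9 12
f 10 12 11
f 12 9 13
f 12 13 11
f 13 9 14
f 13 14 11
f 14 9 15
f 14 15 11
f 15 9 16
f 15 16 11
f 16 9 17
f 16 17 11
f 17 9 18
f 17 18 11
f 18 9 19
f 18 19 11
f 19 9 20
f 19 20 11
f 20 9 21
f 20 21 11
f 21 9 22
f 21 22 11
f 22 9 23
f 22 23 11
f 23 9 24
f 23 24 11
f 24 9 10
f 24 10 11
f 25 36 30
f 25 30 26
f 25 26 32
f 25 32 35
f 25 35 36
f 26 30 34
f 30 36 29
f 36 35 27
f 35 32 31
f 32 26 33
f 28 34 29
f 28 29 27
f 28 27 31
f 28 31 33
f 28 33 34
f 29 34 30
f 27 29 36
f 31 27 35
f 33 31 32
f 34 33 26
f 38 37 40
f 38 40 39
f 40 37 41
f 40 41 39
f 41 37 42
f 41 42 39
f 42 37 43
f 42 43 39
f 43 37 44
f 43 44 39
f 44 37 45
f 44 45 39
f 45 37 46
f 45 46 39
f 46 37 47
f 46 47 39
f 47 37 48
f 47 48 39
f 48 37 49
f 48 49 39
f 49 37 50
f 49 50 39
f 50 37 38
f 50 38 39
f 52 51 54
f 52 54 53
f 54 51 55
f 54 55 53
f 55 51 56
f 55 56 53
f 56 51 57
f 56 57 53
f 57 51 58
f 57 58 53
f 58 51 59
f 58 59 53
f 59 51 60
f 59 60 53
f 60 51 52
f 60 52 53



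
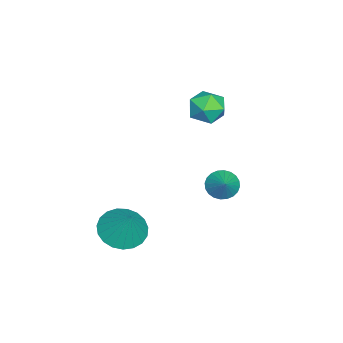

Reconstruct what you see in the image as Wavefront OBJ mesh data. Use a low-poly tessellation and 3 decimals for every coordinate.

v 0.713 3.6 -1.729
v 1.191 3.369 -2.186
v 1.547 3.9 -1.011
v 1.164 3.629 -2.264
v 1.069 3.885 -2.26
v 0.92 4.098 -2.176
v 0.739 4.235 -2.024
v 0.555 4.275 -1.827
v 0.394 4.213 -1.614
v 0.283 4.057 -1.42
v 0.236 3.832 -1.272
v 0.263 3.571 -1.194
v 0.358 3.315 -1.198
v 0.507 3.103 -1.282
v 0.688 2.966 -1.434
v 0.872 2.925 -1.632
v 1.033 2.988 -1.844
v 1.144 3.143 -2.038
v -1.88 3.063 0.526
v -1.039 2.731 0.539
v -2.281 2.089 1.541
v -1.44 1.757 1.554
v -1.605 2.584 1.88
v -1.357 3.186 1.253
v -1.963 1.634 0.827
v -1.715 2.236 0.2
v -1.09 1.848 0.725
v -0.869 2.435 1.376
v -2.451 2.385 0.704
v -2.23 2.972 1.355
v 3.217 0.201 -3.113
v 4.077 0.452 -3.622
v 3.863 0.719 -1.767
v 3.848 0.812 -3.651
v 3.509 1.067 -3.587
v 3.121 1.172 -3.441
v 2.749 1.109 -3.238
v 2.458 0.889 -3.014
v 2.298 0.55 -2.807
v 2.297 0.151 -2.652
v 2.456 -0.24 -2.577
v 2.746 -0.555 -2.595
v 3.117 -0.739 -2.703
v 3.506 -0.76 -2.881
v 3.845 -0.616 -3.099
v 4.075 -0.33 -3.32
v 4.157 0.048 -3.505
f 2 1 4
f 2 4 3
f 4 1 5
f 4 5 3
f 5 1 6
f 5 6 3
f 6 1 7
f 6 7 3
f 7 1 8
f 7 8 3
f 8 1 9
f 8 9 3
f 9 1 10
f 9 10 3
f 10 1 11
f 10 11 3
f 11 1 12
f 11 12 3
f 12 1 13
f 12 13 3
f 13 1 14
f 13 14 3
f 14 1 15
f 14 15 3
f 15 1 16
f 15 16 3
f 16 1 17
f 16 17 3
f 17 1 18
f 17 18 3
f 18 1 2
f 18 2 3
f 19 30 24
f 19 24 20
f 19 20 26
f 19 26 29
f 19 29 30
f 20 24 28
f 24 30 23
f 30 29 21
f 29 26 25
f 26 20 27
f 22 28 23
f 22 23 21
f 22 21 25
f 22 25 27
f 22 27 28
f 23 28 24
f 21 23 30
f 25 21 29
f 27 25 26
f 28 27 20
f 32 31 34
f 32 34 33
f 34 31 35
f 34 35 33
f 35 31 36
f 35 36 33
f 36 31 37
f 36 37 33
f 37 31 38
f 37 38 33
f 38 31 39
f 38 39 33
f 39 31 40
f 39 40 33
f 40 31 41
f 40 41 33
f 41 31 42
f 41 42 33
f 42 31 43
f 42 43 33
f 43 31 44
f 43 44 33
f 44 31 45
f 44 45 33
f 45 31 46
f 45 46 33
f 46 31 47
f 46 47 33
f 47 31 32
f 47 32 33



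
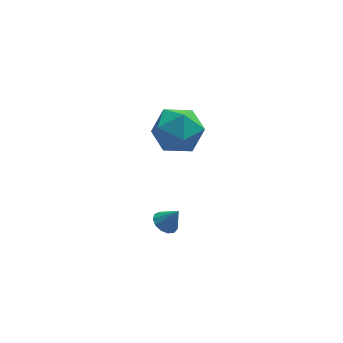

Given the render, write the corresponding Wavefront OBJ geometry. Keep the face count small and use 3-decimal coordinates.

v -0.157 -0.019 -2.147
v 0.277 0.385 -2.328
v 0.377 -0.181 -1.233
v 0.036 0.57 -2.155
v -0.266 0.568 -1.979
v -0.533 0.379 -1.857
v -0.681 0.064 -1.826
v -0.662 -0.278 -1.898
v -0.483 -0.537 -2.048
v -0.2 -0.632 -2.23
v 0.097 -0.533 -2.385
v 0.313 -0.27 -2.465
v 0.38 0.072 -2.444
v 0.213 1.744 4.091
v 1.412 1.607 3.854
v -0.192 0.153 2.966
v 1.007 0.016 2.729
v 0.576 -0.199 3.86
v 0.826 0.784 4.556
v 0.394 0.976 2.264
v 0.644 1.959 2.96
v 1.524 1.132 2.725
v 1.636 0.406 3.711
v -0.416 1.354 3.109
v -0.304 0.628 4.095
f 2 1 4
f 2 4 3
f 4 1 5
f 4 5 3
f 5 1 6
f 5 6 3
f 6 1 7
f 6 7 3
f 7 1 8
f 7 8 3
f 8 1 9
f 8 9 3
f 9 1 10
f 9 10 3
f 10 1 11
f 10 11 3
f 11 1 12
f 11 12 3
f 12 1 13
f 12 13 3
f 13 1 2
f 13 2 3
f 14 25 19
f 14 19 15
f 14 15 21
f 14 21 24
f 14 24 25
f 15 19 23
f 19 25 18
f 25 24 16
f 24 21 20
f 21 15 22
f 17 23 18
f 17 18 16
f 17 16 20
f 17 20 22
f 17 22 23
f 18 23 19
f 16 18 25
f 20 16 24
f 22 20 21
f 23 22 15



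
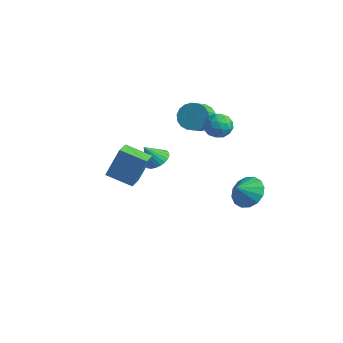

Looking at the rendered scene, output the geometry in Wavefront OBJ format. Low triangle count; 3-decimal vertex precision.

v 0.628 3.244 3.738
v 1.126 3.176 3.05
v 1.114 2.044 4.21
v 1.612 1.976 3.522
v 1.774 2.573 4.107
v 1.473 3.315 3.815
v 0.767 1.905 3.445
v 0.466 2.647 3.153
v 1.211 2.348 2.869
v 1.834 2.761 3.278
v 0.406 2.459 3.982
v 1.029 2.872 4.391
v 0.834 3.315 3.353
v 1.406 1.905 3.907
v 1.501 2.256 4.251
v 1.794 2.216 3.847
v 1.038 3.397 3.802
v 1.331 3.357 3.398
v 1.712 3.003 4.019
v 0.909 1.863 3.862
v 1.202 1.823 3.458
v 0.446 3.004 3.413
v 0.739 2.964 3.009
v 0.528 2.217 3.241
v 1.177 2.789 2.842
v 1.463 2.083 3.119
v 0.966 2.042 3.074
v 0.789 2.478 2.903
v 1.543 3.031 3.082
v 1.829 2.326 3.36
v 1.924 2.677 3.703
v 1.747 3.113 3.532
v 1.593 2.545 2.976
v 0.411 2.894 3.9
v 0.697 2.189 4.178
v 0.493 2.107 3.728
v 0.316 2.543 3.557
v 0.777 3.137 4.141
v 1.063 2.431 4.418
v 1.451 2.742 4.357
v 1.274 3.178 4.186
v 0.647 2.675 4.284
v 1.737 4.296 -2.14
v 2.8 4.413 -1.928
v 1.683 3.444 -1.4
v 2.539 4.751 -1.559
v 2.063 4.966 -1.345
v 1.5 5.002 -1.345
v 1 4.849 -1.558
v 0.698 4.548 -1.926
v 0.674 4.179 -2.353
v 0.935 3.841 -2.722
v 1.411 3.625 -2.935
v 1.974 3.589 -2.936
v 2.473 3.743 -2.723
v 2.776 4.044 -2.354
v -0.885 3.149 3.107
v -0.255 3.689 3.504
v 0.116 2.81 4.11
v -0.515 2.271 3.713
v -0.577 3.726 3.754
v -0.206 2.847 4.36
v -0.96 3.649 3.876
v -0.589 2.77 4.482
v -1.328 3.472 3.846
v -0.958 2.594 4.452
v -1.609 3.232 3.669
v -1.238 2.353 4.275
v -1.746 2.975 3.381
v -1.375 2.097 3.987
v -1.713 2.753 3.039
v -1.342 1.875 3.645
v -1.516 2.61 2.71
v -1.145 1.731 3.316
v -1.194 2.573 2.46
v -0.823 1.694 3.066
v -0.811 2.65 2.338
v -0.44 1.771 2.944
v -0.442 2.826 2.368
v -0.072 1.948 2.974
v -0.162 3.067 2.545
v 0.209 2.188 3.151
v -0.025 3.323 2.833
v 0.346 2.445 3.439
v -0.058 3.545 3.175
v 0.313 2.667 3.781
v -1.032 -2.976 1.648
v -0.734 -2.251 3.368
v 0.284 -2.276 1.125
v 0.583 -1.552 2.845
v -0.423 -3.908 1.935
v -0.124 -3.184 3.655
v 0.894 -3.209 1.412
v 1.192 -2.484 3.132
v -1.877 0.917 0.239
v -1.106 0.806 0.422
v -2.223 0.283 1.321
v -1.163 1.078 0.563
v -1.329 1.326 0.655
v -1.578 1.511 0.684
v -1.873 1.606 0.645
v -2.168 1.596 0.544
v -2.419 1.483 0.397
v -2.588 1.283 0.226
v -2.648 1.028 0.057
v -2.59 0.755 -0.084
v -2.424 0.507 -0.176
v -2.175 0.322 -0.205
v -1.88 0.227 -0.166
v -1.585 0.237 -0.065
v -1.334 0.35 0.082
v -1.166 0.55 0.253
f 1 38 17
f 38 12 41
f 17 41 6
f 38 41 17
f 1 17 13
f 17 6 18
f 13 18 2
f 17 18 13
f 1 13 22
f 13 2 23
f 22 23 8
f 13 23 22
f 1 22 34
f 22 8 37
f 34 37 11
f 22 37 34
f 1 34 38
f 34 11 42
f 38 42 12
f 34 42 38
f 2 18 29
f 18 6 32
f 29 32 10
f 18 32 29
f 6 41 19
f 41 12 40
f 19 40 5
f 41 40 19
f 12 42 39
f 42 11 35
f 39 35 3
f 42 35 39
f 11 37 36
f 37 8 24
f 36 24 7
f 37 24 36
f 8 23 28
f 23 2 25
f 28 25 9
f 23 25 28
f 4 30 16
f 30 10 31
f 16 31 5
f 30 31 16
f 4 16 14
f 16 5 15
f 14 15 3
f 16 15 14
f 4 14 21
f 14 3 20
f 21 20 7
f 14 20 21
f 4 21 26
f 21 7 27
f 26 27 9
f 21 27 26
f 4 26 30
f 26 9 33
f 30 33 10
f 26 33 30
f 5 31 19
f 31 10 32
f 19 32 6
f 31 32 19
f 3 15 39
f 15 5 40
f 39 40 12
f 15 40 39
f 7 20 36
f 20 3 35
f 36 35 11
f 20 35 36
f 9 27 28
f 27 7 24
f 28 24 8
f 27 24 28
f 10 33 29
f 33 9 25
f 29 25 2
f 33 25 29
f 44 43 46
f 44 46 45
f 46 43 47
f 46 47 45
f 47 43 48
f 47 48 45
f 48 43 49
f 48 49 45
f 49 43 50
f 49 50 45
f 50 43 51
f 50 51 45
f 51 43 52
f 51 52 45
f 52 43 53
f 52 53 45
f 53 43 54
f 53 54 45
f 54 43 55
f 54 55 45
f 55 43 56
f 55 56 45
f 56 43 44
f 56 44 45
f 58 57 61
f 58 61 59
f 59 61 62
f 59 62 60
f 61 57 63
f 61 63 62
f 62 63 64
f 62 64 60
f 63 57 65
f 63 65 64
f 64 65 66
f 64 66 60
f 65 57 67
f 65 67 66
f 66 67 68
f 66 68 60
f 67 57 69
f 67 69 68
f 68 69 70
f 68 70 60
f 69 57 71
f 69 71 70
f 70 71 72
f 70 72 60
f 71 57 73
f 71 73 72
f 72 73 74
f 72 74 60
f 73 57 75
f 73 75 74
f 74 75 76
f 74 76 60
f 75 57 77
f 75 77 76
f 76 77 78
f 76 78 60
f 77 57 79
f 77 79 78
f 78 79 80
f 78 80 60
f 79 57 81
f 79 81 80
f 80 81 82
f 80 82 60
f 81 57 83
f 81 83 82
f 82 83 84
f 82 84 60
f 83 57 85
f 83 85 84
f 84 85 86
f 84 86 60
f 85 57 58
f 85 58 86
f 86 58 59
f 86 59 60
f 88 90 87
f 91 88 87
f 87 90 89
f 89 91 87
f 88 94 90
f 92 88 91
f 92 94 88
f 90 94 89
f 93 91 89
f 89 94 93
f 93 92 91
f 94 92 93
f 96 95 98
f 96 98 97
f 98 95 99
f 98 99 97
f 99 95 100
f 99 100 97
f 100 95 101
f 100 101 97
f 101 95 102
f 101 102 97
f 102 95 103
f 102 103 97
f 103 95 104
f 103 104 97
f 104 95 105
f 104 105 97
f 105 95 106
f 105 106 97
f 106 95 107
f 106 107 97
f 107 95 108
f 107 108 97
f 108 95 109
f 108 109 97
f 109 95 110
f 109 110 97
f 110 95 111
f 110 111 97
f 111 95 112
f 111 112 97
f 112 95 96
f 112 96 97



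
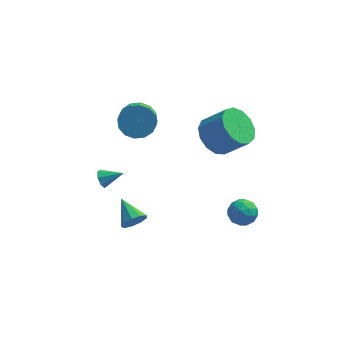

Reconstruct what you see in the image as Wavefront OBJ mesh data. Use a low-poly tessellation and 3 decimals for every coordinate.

v -1.889 0.02 3.382
v -0.954 0.005 3.284
v -0.896 -0.956 4.001
v -1.831 -0.94 4.098
v -1.036 0.288 3.671
v -0.977 -0.673 4.388
v -1.346 0.5 3.981
v -1.287 -0.461 4.697
v -1.802 0.583 4.13
v -1.743 -0.378 4.846
v -2.281 0.516 4.078
v -2.222 -0.445 4.795
v -2.655 0.316 3.84
v -2.597 -0.645 4.557
v -2.824 0.036 3.479
v -2.766 -0.925 4.196
v -2.743 -0.247 3.092
v -2.684 -1.208 3.809
v -2.433 -0.459 2.783
v -2.374 -1.42 3.499
v -1.977 -0.542 2.634
v -1.918 -1.503 3.35
v -1.498 -0.475 2.685
v -1.439 -1.436 3.402
v -1.123 -0.275 2.923
v -1.065 -1.236 3.64
v -1.878 -2.613 -2.21
v -1.593 -2.191 -2.691
v -2.622 -1.447 -1.63
v -2.005 -2.373 -2.855
v -2.357 -2.667 -2.717
v -2.485 -2.935 -2.342
v -2.329 -3.053 -1.905
v -1.961 -2.965 -1.611
v -1.555 -2.712 -1.597
v -1.299 -2.413 -1.87
v -1.315 -2.207 -2.302
v -3.735 0.364 -1.988
v -3.544 0.68 -2.396
v -2.685 0.396 -1.472
v -3.706 0.905 -2.079
v -3.885 0.814 -1.71
v -3.976 0.458 -1.503
v -3.925 0.048 -1.58
v -3.763 -0.178 -1.896
v -3.584 -0.086 -2.266
v -3.493 0.269 -2.473
v 2.578 -2.597 -0.886
v 3.098 -2.156 -0.489
v 3.522 -3.364 -1.271
v 4.042 -2.923 -0.874
v 3.516 -3.362 -0.483
v 2.933 -2.888 -0.245
v 3.687 -2.632 -1.515
v 3.104 -2.158 -1.277
v 3.783 -2.178 -0.878
v 3.678 -2.629 -0.239
v 2.942 -2.891 -1.521
v 2.837 -3.342 -0.882
v 2.755 -2.309 -0.654
v 3.865 -3.211 -1.106
v 3.556 -3.469 -0.876
v 3.861 -3.21 -0.643
v 2.658 -2.739 -0.51
v 2.963 -2.48 -0.277
v 3.209 -3.189 -0.273
v 3.657 -3.04 -1.483
v 3.962 -2.781 -1.25
v 2.759 -2.31 -1.117
v 3.064 -2.051 -0.884
v 3.411 -2.331 -1.487
v 3.463 -2.063 -0.649
v 4.018 -2.514 -0.875
v 3.81 -2.343 -1.252
v 3.467 -2.064 -1.112
v 3.401 -2.328 -0.274
v 3.956 -2.779 -0.5
v 3.647 -3.037 -0.27
v 3.304 -2.758 -0.13
v 3.804 -2.341 -0.502
v 2.664 -2.741 -1.26
v 3.219 -3.192 -1.486
v 3.316 -2.762 -1.63
v 2.973 -2.483 -1.49
v 2.602 -3.006 -0.885
v 3.157 -3.457 -1.111
v 3.153 -3.456 -0.648
v 2.81 -3.177 -0.508
v 2.816 -3.179 -1.258
v 1.82 -0.46 2.727
v 2.331 -1.189 2.08
v 3.47 -1.408 3.225
v 2.96 -0.68 3.873
v 2.574 -0.635 1.945
v 3.713 -0.855 3.09
v 2.577 -0.026 2.058
v 3.716 -0.245 3.203
v 2.341 0.446 2.384
v 3.48 0.226 3.529
v 1.939 0.63 2.818
v 3.078 0.41 3.964
v 1.5 0.467 3.224
v 2.639 0.248 4.369
v 1.162 0.011 3.472
v 2.301 -0.209 4.618
v 1.034 -0.596 3.484
v 2.173 -0.815 4.629
v 1.155 -1.159 3.255
v 2.294 -1.378 4.401
v 1.487 -1.5 2.859
v 2.626 -1.72 4.004
v 1.926 -1.511 2.421
v 3.065 -1.731 3.566
f 2 1 5
f 2 5 3
f 3 5 6
f 3 6 4
f 5 1 7
f 5 7 6
f 6 7 8
f 6 8 4
f 7 1 9
f 7 9 8
f 8 9 10
f 8 10 4
f 9 1 11
f 9 11 10
f 10 11 12
f 10 12 4
f 11 1 13
f 11 13 12
f 12 13 14
f 12 14 4
f 13 1 15
f 13 15 14
f 14 15 16
f 14 16 4
f 15 1 17
f 15 17 16
f 16 17 18
f 16 18 4
f 17 1 19
f 17 19 18
f 18 19 20
f 18 20 4
f 19 1 21
f 19 21 20
f 20 21 22
f 20 22 4
f 21 1 23
f 21 23 22
f 22 23 24
f 22 24 4
f 23 1 25
f 23 25 24
f 24 25 26
f 24 26 4
f 25 1 2
f 25 2 26
f 26 2 3
f 26 3 4
f 28 27 30
f 28 30 29
f 30 27 31
f 30 31 29
f 31 27 32
f 31 32 29
f 32 27 33
f 32 33 29
f 33 27 34
f 33 34 29
f 34 27 35
f 34 35 29
f 35 27 36
f 35 36 29
f 36 27 37
f 36 37 29
f 37 27 28
f 37 28 29
f 39 38 41
f 39 41 40
f 41 38 42
f 41 42 40
f 42 38 43
f 42 43 40
f 43 38 44
f 43 44 40
f 44 38 45
f 44 45 40
f 45 38 46
f 45 46 40
f 46 38 47
f 46 47 40
f 47 38 39
f 47 39 40
f 48 85 64
f 85 59 88
f 64 88 53
f 85 88 64
f 48 64 60
f 64 53 65
f 60 65 49
f 64 65 60
f 48 60 69
f 60 49 70
f 69 70 55
f 60 70 69
f 48 69 81
f 69 55 84
f 81 84 58
f 69 84 81
f 48 81 85
f 81 58 89
f 85 89 59
f 81 89 85
f 49 65 76
f 65 53 79
f 76 79 57
f 65 79 76
f 53 88 66
f 88 59 87
f 66 87 52
f 88 87 66
f 59 89 86
f 89 58 82
f 86 82 50
f 89 82 86
f 58 84 83
f 84 55 71
f 83 71 54
f 84 71 83
f 55 70 75
f 70 49 72
f 75 72 56
f 70 72 75
f 51 77 63
f 77 57 78
f 63 78 52
f 77 78 63
f 51 63 61
f 63 52 62
f 61 62 50
f 63 62 61
f 51 61 68
f 61 50 67
f 68 67 54
f 61 67 68
f 51 68 73
f 68 54 74
f 73 74 56
f 68 74 73
f 51 73 77
f 73 56 80
f 77 80 57
f 73 80 77
f 52 78 66
f 78 57 79
f 66 79 53
f 78 79 66
f 50 62 86
f 62 52 87
f 86 87 59
f 62 87 86
f 54 67 83
f 67 50 82
f 83 82 58
f 67 82 83
f 56 74 75
f 74 54 71
f 75 71 55
f 74 71 75
f 57 80 76
f 80 56 72
f 76 72 49
f 80 72 76
f 91 90 94
f 91 94 92
f 92 94 95
f 92 95 93
f 94 90 96
f 94 96 95
f 95 96 97
f 95 97 93
f 96 90 98
f 96 98 97
f 97 98 99
f 97 99 93
f 98 90 100
f 98 100 99
f 99 100 101
f 99 101 93
f 100 90 102
f 100 102 101
f 101 102 103
f 101 103 93
f 102 90 104
f 102 104 103
f 103 104 105
f 103 105 93
f 104 90 106
f 104 106 105
f 105 106 107
f 105 107 93
f 106 90 108
f 106 108 107
f 107 108 109
f 107 109 93
f 108 90 110
f 108 110 109
f 109 110 111
f 109 111 93
f 110 90 112
f 110 112 111
f 111 112 113
f 111 113 93
f 112 90 91
f 112 91 113
f 113 91 92
f 113 92 93



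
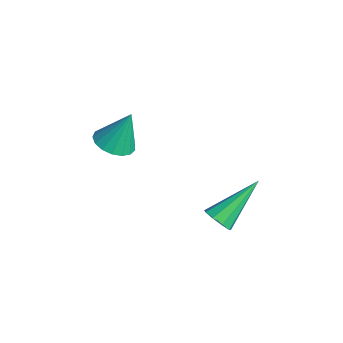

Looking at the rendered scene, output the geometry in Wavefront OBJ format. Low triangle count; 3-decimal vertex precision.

v -0.427 -2.543 -1.662
v 0.276 -2.184 -1.885
v -0.253 -1.937 -0.138
v 0.003 -1.912 -1.962
v -0.368 -1.785 -1.97
v -0.753 -1.832 -1.908
v -1.063 -2.042 -1.79
v -1.227 -2.366 -1.642
v -1.208 -2.731 -1.499
v -1.01 -3.053 -1.393
v -0.678 -3.258 -1.35
v -0.289 -3.299 -1.377
v 0.069 -3.167 -1.47
v 0.313 -2.892 -1.608
v 0.388 -2.537 -1.757
v 4.038 -0.39 -2.897
v 4.374 -0.032 -3.26
v 3.622 1.29 -1.623
v 3.977 -0.033 -3.388
v 3.609 -0.201 -3.287
v 3.441 -0.458 -3.003
v 3.554 -0.683 -2.67
v 3.893 -0.771 -2.444
v 4.3 -0.681 -2.429
v 4.585 -0.455 -2.634
v 4.614 -0.199 -2.962
f 2 1 4
f 2 4 3
f 4 1 5
f 4 5 3
f 5 1 6
f 5 6 3
f 6 1 7
f 6 7 3
f 7 1 8
f 7 8 3
f 8 1 9
f 8 9 3
f 9 1 10
f 9 10 3
f 10 1 11
f 10 11 3
f 11 1 12
f 11 12 3
f 12 1 13
f 12 13 3
f 13 1 14
f 13 14 3
f 14 1 15
f 14 15 3
f 15 1 2
f 15 2 3
f 17 16 19
f 17 19 18
f 19 16 20
f 19 20 18
f 20 16 21
f 20 21 18
f 21 16 22
f 21 22 18
f 22 16 23
f 22 23 18
f 23 16 24
f 23 24 18
f 24 16 25
f 24 25 18
f 25 16 26
f 25 26 18
f 26 16 17
f 26 17 18



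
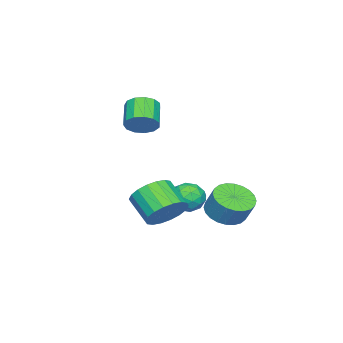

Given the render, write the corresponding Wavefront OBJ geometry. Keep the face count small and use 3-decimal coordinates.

v -0.019 -0.257 -1.52
v 0.572 -0.359 -0.887
v 0.508 -1.381 -2.193
v 1.099 -1.483 -1.56
v 0.256 -1.637 -1.398
v -0.07 -0.942 -0.982
v 1.15 -0.798 -2.098
v 0.824 -0.103 -1.682
v 1.295 -0.693 -1.244
v 0.742 -1.212 -0.811
v 0.338 -0.528 -2.269
v -0.215 -1.047 -1.836
v 0.23 -0.209 -1.144
v 0.85 -1.531 -1.936
v 0.354 -1.621 -1.841
v 0.702 -1.681 -1.468
v -0.147 -0.552 -1.2
v 0.201 -0.612 -0.828
v 0.014 -1.363 -1.128
v 0.879 -1.128 -2.252
v 1.227 -1.188 -1.88
v 0.378 -0.059 -1.612
v 0.726 -0.119 -1.239
v 1.066 -0.377 -1.952
v 1.003 -0.466 -0.982
v 1.313 -1.126 -1.378
v 1.342 -0.724 -1.694
v 1.151 -0.316 -1.449
v 0.678 -0.771 -0.728
v 0.988 -1.431 -1.123
v 0.492 -1.522 -1.028
v 0.3 -1.113 -0.784
v 1.103 -0.967 -0.938
v 0.092 -0.309 -1.957
v 0.402 -0.969 -2.352
v 0.78 -0.627 -2.296
v 0.588 -0.218 -2.052
v -0.233 -0.614 -1.702
v 0.077 -1.274 -2.098
v -0.071 -1.424 -1.631
v -0.262 -1.016 -1.386
v -0.023 -0.773 -2.142
v -0.246 0.587 -2.391
v 0.567 1.006 -2.821
v 0.838 1.592 -1.739
v 0.026 1.173 -1.309
v 0.291 1.276 -2.899
v 0.562 1.862 -1.816
v -0.067 1.442 -2.899
v 0.204 2.028 -1.816
v -0.452 1.477 -2.821
v -0.181 2.063 -1.739
v -0.805 1.377 -2.679
v -0.534 1.963 -1.596
v -1.073 1.157 -2.492
v -0.802 1.743 -1.41
v -1.216 0.85 -2.29
v -0.944 1.435 -1.208
v -1.21 0.503 -2.104
v -0.939 1.088 -1.021
v -1.058 0.168 -1.961
v -0.787 0.754 -0.879
v -0.782 -0.102 -1.884
v -0.511 0.484 -0.801
v -0.424 -0.268 -1.884
v -0.153 0.318 -0.801
v -0.039 -0.303 -1.961
v 0.232 0.283 -0.879
v 0.314 -0.203 -2.104
v 0.585 0.383 -1.021
v 0.582 0.017 -2.29
v 0.853 0.603 -1.208
v 0.724 0.325 -2.492
v 0.996 0.91 -1.41
v 0.719 0.672 -2.679
v 0.99 1.257 -1.596
v 3.569 -0.282 -1.224
v 4.525 -0.682 -1.139
v 3.988 -1.778 -0.25
v 3.031 -1.378 -0.336
v 4.506 -0.385 -0.785
v 3.968 -1.481 0.104
v 4.301 -0.067 -0.517
v 3.763 -1.164 0.371
v 3.951 0.207 -0.39
v 3.413 -0.889 0.499
v 3.525 0.385 -0.428
v 2.988 -0.711 0.461
v 3.108 0.431 -0.624
v 2.571 -0.665 0.265
v 2.782 0.336 -0.938
v 2.245 -0.76 -0.049
v 2.612 0.118 -1.31
v 2.075 -0.978 -0.421
v 2.632 -0.179 -1.664
v 2.094 -1.275 -0.775
v 2.837 -0.496 -1.931
v 2.299 -1.593 -1.043
v 3.187 -0.771 -2.059
v 2.649 -1.867 -1.17
v 3.612 -0.949 -2.021
v 3.075 -2.045 -1.132
v 4.029 -0.995 -1.825
v 3.492 -2.091 -0.936
v 4.355 -0.9 -1.511
v 3.818 -1.996 -0.622
v 1.622 -2.575 2.93
v 2.141 -2.678 3.53
v 1.137 -3.189 4.31
v 0.618 -3.085 3.71
v 1.969 -2.264 3.58
v 0.966 -2.775 4.36
v 1.688 -1.949 3.424
v 0.684 -2.46 4.204
v 1.385 -1.832 3.111
v 0.381 -2.343 3.891
v 1.158 -1.951 2.741
v 0.154 -2.462 3.521
v 1.078 -2.268 2.43
v 0.074 -2.779 3.21
v 1.17 -2.682 2.278
v 0.167 -3.193 3.058
v 1.407 -3.062 2.334
v 0.403 -3.573 3.114
v 1.711 -3.287 2.578
v 0.707 -3.798 3.358
v 1.987 -3.286 2.934
v 0.983 -3.797 3.714
v 2.147 -3.059 3.289
v 1.144 -3.57 4.069
f 1 38 17
f 38 12 41
f 17 41 6
f 38 41 17
f 1 17 13
f 17 6 18
f 13 18 2
f 17 18 13
f 1 13 22
f 13 2 23
f 22 23 8
f 13 23 22
f 1 22 34
f 22 8 37
f 34 37 11
f 22 37 34
f 1 34 38
f 34 11 42
f 38 42 12
f 34 42 38
f 2 18 29
f 18 6 32
f 29 32 10
f 18 32 29
f 6 41 19
f 41 12 40
f 19 40 5
f 41 40 19
f 12 42 39
f 42 11 35
f 39 35 3
f 42 35 39
f 11 37 36
f 37 8 24
f 36 24 7
f 37 24 36
f 8 23 28
f 23 2 25
f 28 25 9
f 23 25 28
f 4 30 16
f 30 10 31
f 16 31 5
f 30 31 16
f 4 16 14
f 16 5 15
f 14 15 3
f 16 15 14
f 4 14 21
f 14 3 20
f 21 20 7
f 14 20 21
f 4 21 26
f 21 7 27
f 26 27 9
f 21 27 26
f 4 26 30
f 26 9 33
f 30 33 10
f 26 33 30
f 5 31 19
f 31 10 32
f 19 32 6
f 31 32 19
f 3 15 39
f 15 5 40
f 39 40 12
f 15 40 39
f 7 20 36
f 20 3 35
f 36 35 11
f 20 35 36
f 9 27 28
f 27 7 24
f 28 24 8
f 27 24 28
f 10 33 29
f 33 9 25
f 29 25 2
f 33 25 29
f 44 43 47
f 44 47 45
f 45 47 48
f 45 48 46
f 47 43 49
f 47 49 48
f 48 49 50
f 48 50 46
f 49 43 51
f 49 51 50
f 50 51 52
f 50 52 46
f 51 43 53
f 51 53 52
f 52 53 54
f 52 54 46
f 53 43 55
f 53 55 54
f 54 55 56
f 54 56 46
f 55 43 57
f 55 57 56
f 56 57 58
f 56 58 46
f 57 43 59
f 57 59 58
f 58 59 60
f 58 60 46
f 59 43 61
f 59 61 60
f 60 61 62
f 60 62 46
f 61 43 63
f 61 63 62
f 62 63 64
f 62 64 46
f 63 43 65
f 63 65 64
f 64 65 66
f 64 66 46
f 65 43 67
f 65 67 66
f 66 67 68
f 66 68 46
f 67 43 69
f 67 69 68
f 68 69 70
f 68 70 46
f 69 43 71
f 69 71 70
f 70 71 72
f 70 72 46
f 71 43 73
f 71 73 72
f 72 73 74
f 72 74 46
f 73 43 75
f 73 75 74
f 74 75 76
f 74 76 46
f 75 43 44
f 75 44 76
f 76 44 45
f 76 45 46
f 78 77 81
f 78 81 79
f 79 81 82
f 79 82 80
f 81 77 83
f 81 83 82
f 82 83 84
f 82 84 80
f 83 77 85
f 83 85 84
f 84 85 86
f 84 86 80
f 85 77 87
f 85 87 86
f 86 87 88
f 86 88 80
f 87 77 89
f 87 89 88
f 88 89 90
f 88 90 80
f 89 77 91
f 89 91 90
f 90 91 92
f 90 92 80
f 91 77 93
f 91 93 92
f 92 93 94
f 92 94 80
f 93 77 95
f 93 95 94
f 94 95 96
f 94 96 80
f 95 77 97
f 95 97 96
f 96 97 98
f 96 98 80
f 97 77 99
f 97 99 98
f 98 99 100
f 98 100 80
f 99 77 101
f 99 101 100
f 100 101 102
f 100 102 80
f 101 77 103
f 101 103 102
f 102 103 104
f 102 104 80
f 103 77 105
f 103 105 104
f 104 105 106
f 104 106 80
f 105 77 78
f 105 78 106
f 106 78 79
f 106 79 80
f 108 107 111
f 108 111 109
f 109 111 112
f 109 112 110
f 111 107 113
f 111 113 112
f 112 113 114
f 112 114 110
f 113 107 115
f 113 115 114
f 114 115 116
f 114 116 110
f 115 107 117
f 115 117 116
f 116 117 118
f 116 118 110
f 117 107 119
f 117 119 118
f 118 119 120
f 118 120 110
f 119 107 121
f 119 121 120
f 120 121 122
f 120 122 110
f 121 107 123
f 121 123 122
f 122 123 124
f 122 124 110
f 123 107 125
f 123 125 124
f 124 125 126
f 124 126 110
f 125 107 127
f 125 127 126
f 126 127 128
f 126 128 110
f 127 107 129
f 127 129 128
f 128 129 130
f 128 130 110
f 129 107 108
f 129 108 130
f 130 108 109
f 130 109 110

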